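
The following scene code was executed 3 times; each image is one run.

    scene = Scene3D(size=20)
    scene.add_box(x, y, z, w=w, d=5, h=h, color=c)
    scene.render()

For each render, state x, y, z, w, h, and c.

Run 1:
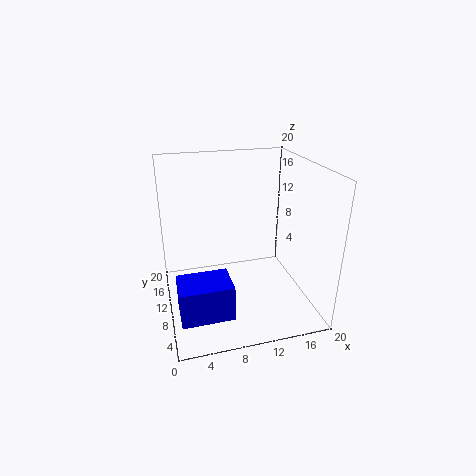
x = 1
y = 4
z = 1
w = 7
h = 5
c = 'blue'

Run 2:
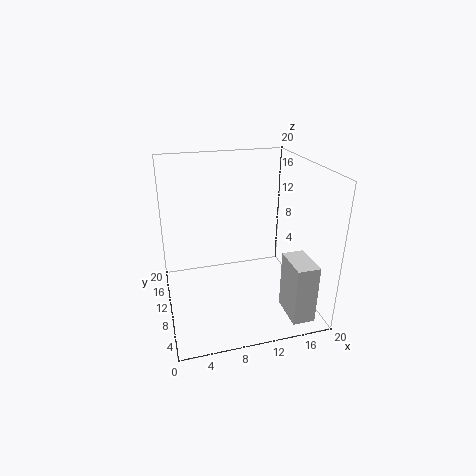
x = 15
y = 1
z = 1
w = 3
h = 8
c = 'lightgray'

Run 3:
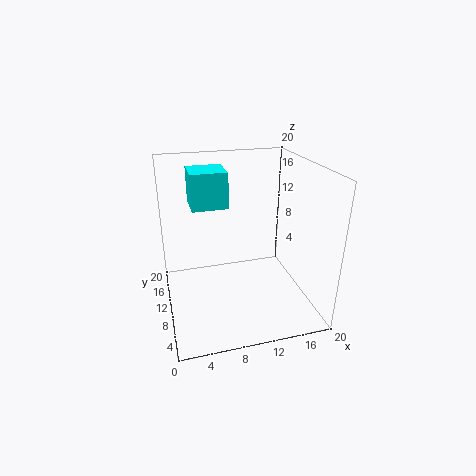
x = 4
y = 11
z = 14
w = 5
h = 5
c = 'cyan'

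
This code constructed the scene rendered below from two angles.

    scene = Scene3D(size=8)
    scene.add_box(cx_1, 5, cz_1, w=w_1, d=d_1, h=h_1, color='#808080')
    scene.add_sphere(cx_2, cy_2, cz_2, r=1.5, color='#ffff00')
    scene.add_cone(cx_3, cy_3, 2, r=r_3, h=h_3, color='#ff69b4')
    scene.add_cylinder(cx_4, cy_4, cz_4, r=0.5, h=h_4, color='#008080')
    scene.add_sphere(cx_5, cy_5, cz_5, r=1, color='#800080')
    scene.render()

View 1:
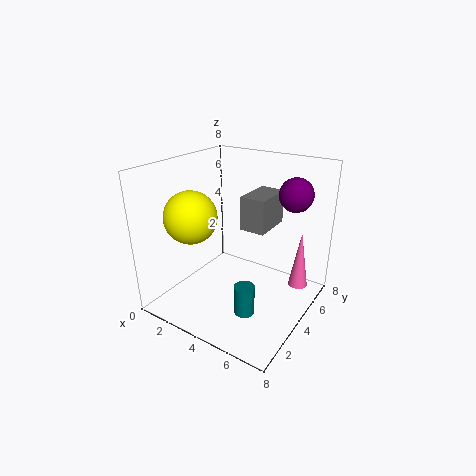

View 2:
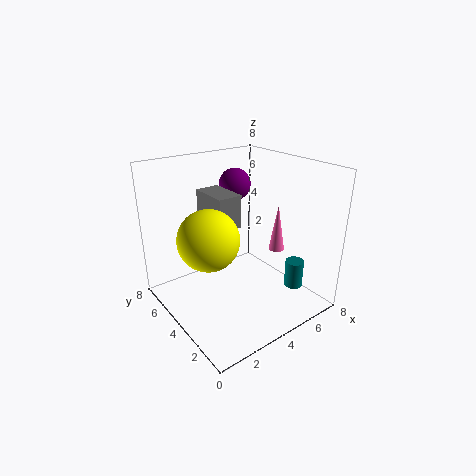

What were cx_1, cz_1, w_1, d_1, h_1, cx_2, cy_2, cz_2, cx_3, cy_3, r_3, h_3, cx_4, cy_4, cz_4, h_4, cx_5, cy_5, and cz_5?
cx_1 = 3.5
cz_1 = 4
w_1 = 1.5
d_1 = 2.5
h_1 = 2
cx_2 = 1.5
cy_2 = 3
cz_2 = 5
cx_3 = 7.5
cy_3 = 4.5
r_3 = 0.5
h_3 = 3
cx_4 = 6
cy_4 = 1.5
cz_4 = 1.5
h_4 = 1.5
cx_5 = 6
cy_5 = 7
cz_5 = 6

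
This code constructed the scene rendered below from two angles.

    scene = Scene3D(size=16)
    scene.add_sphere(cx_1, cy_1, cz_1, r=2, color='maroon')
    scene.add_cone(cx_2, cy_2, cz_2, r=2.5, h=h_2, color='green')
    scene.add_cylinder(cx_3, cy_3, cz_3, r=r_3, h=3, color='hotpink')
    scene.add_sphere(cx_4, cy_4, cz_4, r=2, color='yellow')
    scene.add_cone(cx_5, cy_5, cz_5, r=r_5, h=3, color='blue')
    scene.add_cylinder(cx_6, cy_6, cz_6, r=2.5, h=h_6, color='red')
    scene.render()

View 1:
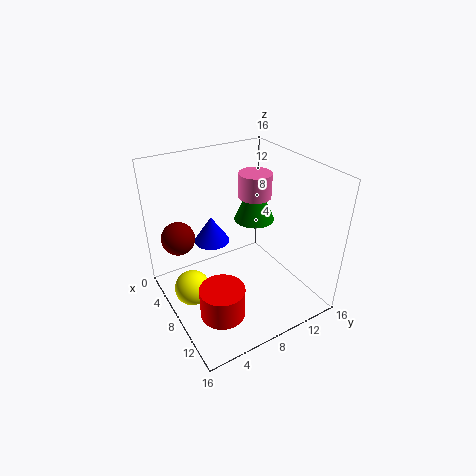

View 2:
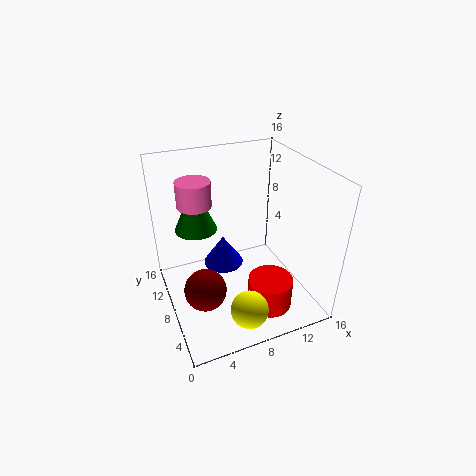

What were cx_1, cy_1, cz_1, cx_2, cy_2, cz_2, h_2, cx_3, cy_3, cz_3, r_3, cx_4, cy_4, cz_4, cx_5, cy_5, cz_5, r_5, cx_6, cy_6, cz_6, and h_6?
cx_1 = 2.5
cy_1 = 3
cz_1 = 6.5
cx_2 = 4.5
cy_2 = 12.5
cz_2 = 7.5
h_2 = 5.5
cx_3 = 4.5
cy_3 = 12.5
cz_3 = 10.5
r_3 = 2
cx_4 = 7
cy_4 = 2.5
cz_4 = 2.5
cx_5 = 5.5
cy_5 = 6
cz_5 = 7
r_5 = 2
cx_6 = 10.5
cy_6 = 4.5
cz_6 = 0.5
h_6 = 3.5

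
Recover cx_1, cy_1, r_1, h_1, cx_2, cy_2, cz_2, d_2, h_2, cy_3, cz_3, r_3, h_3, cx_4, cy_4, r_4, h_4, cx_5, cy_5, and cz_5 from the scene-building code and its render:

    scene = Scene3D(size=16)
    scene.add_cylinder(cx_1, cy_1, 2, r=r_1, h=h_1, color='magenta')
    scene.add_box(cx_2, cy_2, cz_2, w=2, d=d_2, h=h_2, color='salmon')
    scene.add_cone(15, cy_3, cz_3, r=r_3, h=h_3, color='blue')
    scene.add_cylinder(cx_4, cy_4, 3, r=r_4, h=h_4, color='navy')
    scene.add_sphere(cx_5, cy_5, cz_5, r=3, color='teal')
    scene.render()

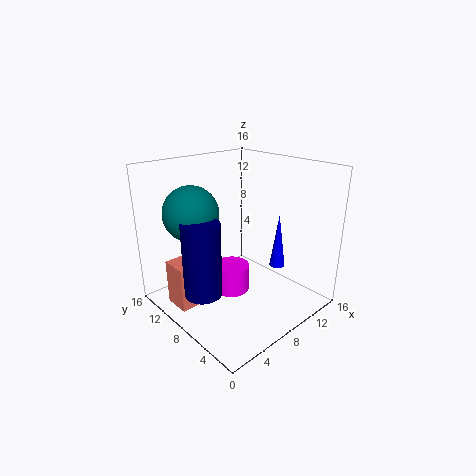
cx_1 = 7; cy_1 = 8; r_1 = 2; h_1 = 3; cx_2 = 1; cy_2 = 9; cz_2 = 1; d_2 = 3; h_2 = 5; cy_3 = 8; cz_3 = 2; r_3 = 1; h_3 = 7; cx_4 = 3; cy_4 = 8; r_4 = 2; h_4 = 8; cx_5 = 4; cy_5 = 11; cz_5 = 11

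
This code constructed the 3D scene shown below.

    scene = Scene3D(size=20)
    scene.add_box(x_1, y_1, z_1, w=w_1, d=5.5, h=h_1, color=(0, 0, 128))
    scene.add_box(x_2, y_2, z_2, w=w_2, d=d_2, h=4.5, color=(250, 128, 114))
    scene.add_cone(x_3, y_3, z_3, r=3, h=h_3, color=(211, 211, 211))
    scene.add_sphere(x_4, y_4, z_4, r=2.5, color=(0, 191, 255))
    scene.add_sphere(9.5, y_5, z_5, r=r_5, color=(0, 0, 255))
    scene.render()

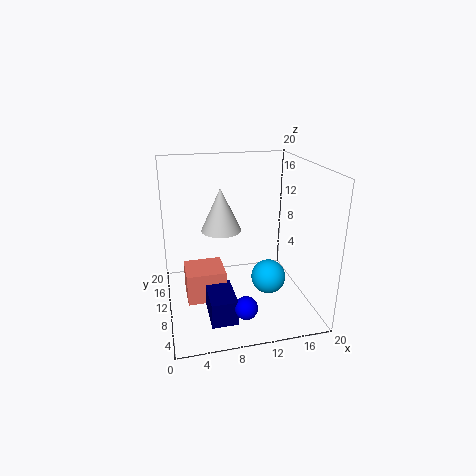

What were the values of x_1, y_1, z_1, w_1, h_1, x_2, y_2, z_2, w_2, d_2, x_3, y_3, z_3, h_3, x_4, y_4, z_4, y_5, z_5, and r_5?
x_1 = 5, y_1 = 3.5, z_1 = 0.5, w_1 = 3.5, h_1 = 3.5, x_2 = 2.5, y_2 = 8.5, z_2 = 1, w_2 = 5.5, d_2 = 5, x_3 = 8.5, y_3 = 14.5, z_3 = 9.5, h_3 = 6.5, x_4 = 14.5, y_4 = 9.5, z_4 = 3.5, y_5 = 3.5, z_5 = 3, r_5 = 1.5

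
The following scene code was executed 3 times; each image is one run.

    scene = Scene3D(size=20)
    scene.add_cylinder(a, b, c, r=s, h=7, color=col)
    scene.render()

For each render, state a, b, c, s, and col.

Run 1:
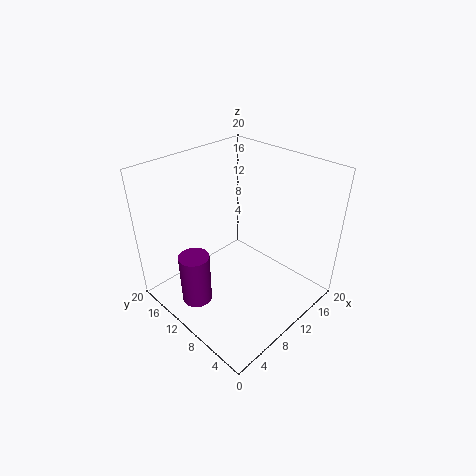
a = 3, b = 11, c = 3, s = 2, col = 'purple'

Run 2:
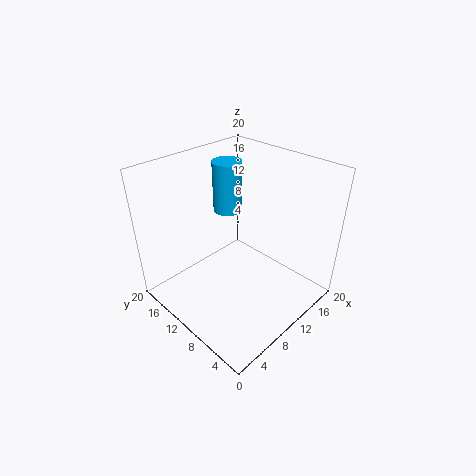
a = 11, b = 13, c = 13, s = 2, col = 'deepskyblue'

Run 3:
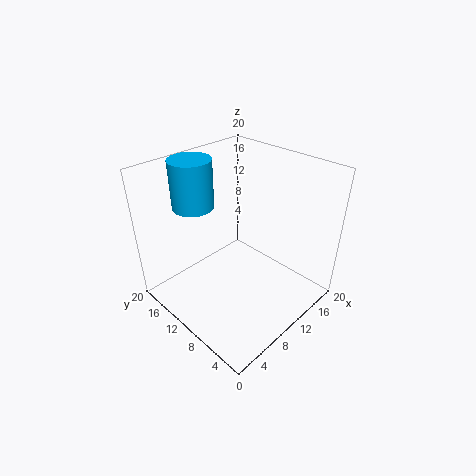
a = 8, b = 17, c = 13, s = 3, col = 'deepskyblue'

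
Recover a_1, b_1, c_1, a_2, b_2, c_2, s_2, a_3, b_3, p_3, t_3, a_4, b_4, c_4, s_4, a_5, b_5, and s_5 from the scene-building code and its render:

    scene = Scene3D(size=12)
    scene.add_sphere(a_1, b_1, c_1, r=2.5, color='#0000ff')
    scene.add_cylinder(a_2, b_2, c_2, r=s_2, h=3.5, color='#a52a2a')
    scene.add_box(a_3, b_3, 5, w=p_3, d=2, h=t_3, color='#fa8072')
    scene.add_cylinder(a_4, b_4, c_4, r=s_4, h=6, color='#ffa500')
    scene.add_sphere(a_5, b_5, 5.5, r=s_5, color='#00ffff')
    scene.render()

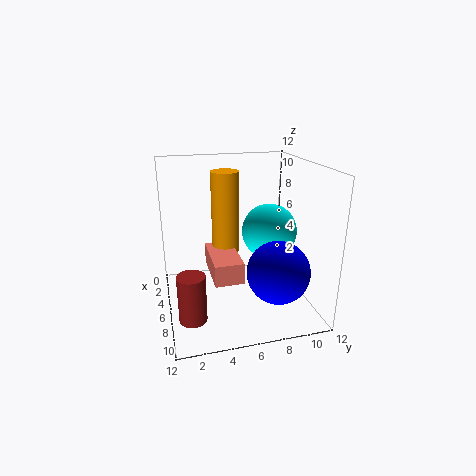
a_1 = 9; b_1 = 8.5; c_1 = 4; a_2 = 10.5; b_2 = 1.5; c_2 = 2; s_2 = 1; a_3 = 7.5; b_3 = 3; p_3 = 4; t_3 = 1.5; a_4 = 8; b_4 = 4.5; c_4 = 6; s_4 = 1; a_5 = 4; b_5 = 9.5; s_5 = 2.5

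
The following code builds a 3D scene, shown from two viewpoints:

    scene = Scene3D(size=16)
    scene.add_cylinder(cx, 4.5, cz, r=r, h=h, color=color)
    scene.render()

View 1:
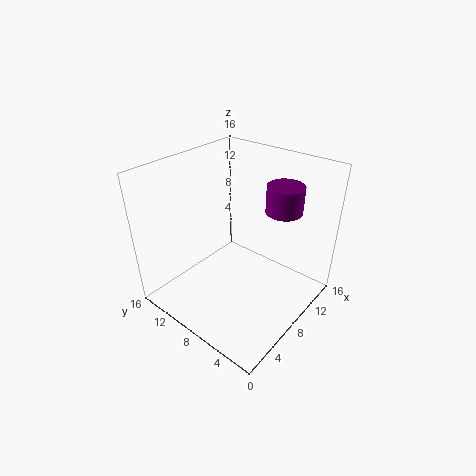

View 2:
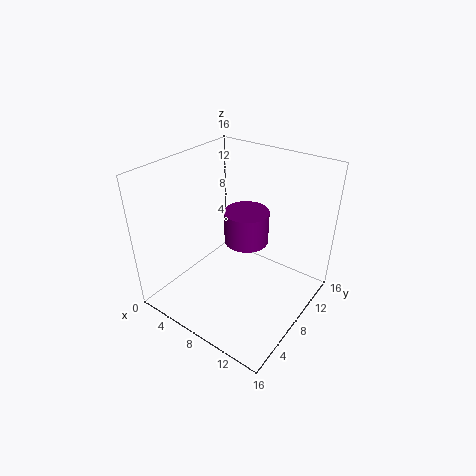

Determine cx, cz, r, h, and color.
cx = 11.5; cz = 11; r = 2; h = 3; color = 'purple'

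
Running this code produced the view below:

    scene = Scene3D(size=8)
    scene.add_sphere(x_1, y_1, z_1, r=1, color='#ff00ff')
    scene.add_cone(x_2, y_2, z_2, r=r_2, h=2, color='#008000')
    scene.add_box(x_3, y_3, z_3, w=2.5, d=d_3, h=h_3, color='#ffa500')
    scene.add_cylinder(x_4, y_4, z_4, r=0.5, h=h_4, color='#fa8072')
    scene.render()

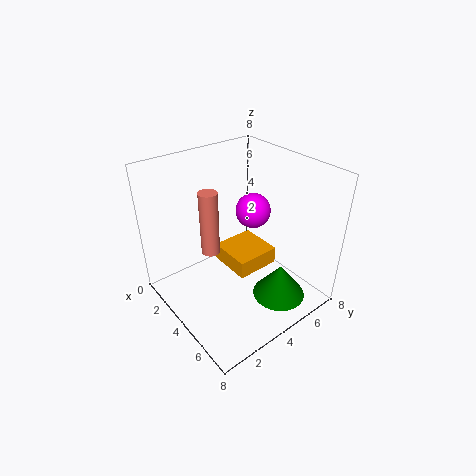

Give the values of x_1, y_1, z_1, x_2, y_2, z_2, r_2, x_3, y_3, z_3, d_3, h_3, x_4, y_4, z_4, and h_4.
x_1 = 3.5
y_1 = 5.5
z_1 = 5
x_2 = 6
y_2 = 5.5
z_2 = 0.5
r_2 = 1.5
x_3 = 2.5
y_3 = 3.5
z_3 = 2
d_3 = 2.5
h_3 = 1
x_4 = 3.5
y_4 = 2.5
z_4 = 3.5
h_4 = 3.5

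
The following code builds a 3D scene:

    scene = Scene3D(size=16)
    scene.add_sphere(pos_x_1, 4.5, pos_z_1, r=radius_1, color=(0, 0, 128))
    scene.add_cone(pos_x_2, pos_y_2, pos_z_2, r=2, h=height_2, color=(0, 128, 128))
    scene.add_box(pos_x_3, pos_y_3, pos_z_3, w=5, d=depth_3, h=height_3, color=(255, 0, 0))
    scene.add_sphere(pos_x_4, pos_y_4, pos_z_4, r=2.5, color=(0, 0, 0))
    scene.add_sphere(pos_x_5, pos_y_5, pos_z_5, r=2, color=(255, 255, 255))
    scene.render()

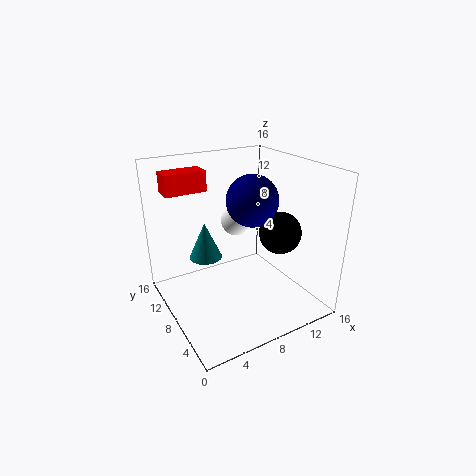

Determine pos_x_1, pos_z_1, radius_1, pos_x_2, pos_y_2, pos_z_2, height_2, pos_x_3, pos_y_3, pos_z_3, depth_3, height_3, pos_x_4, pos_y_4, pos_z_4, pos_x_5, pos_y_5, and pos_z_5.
pos_x_1 = 7.5; pos_z_1 = 13.5; radius_1 = 2.5; pos_x_2 = 6; pos_y_2 = 12.5; pos_z_2 = 4; height_2 = 4.5; pos_x_3 = 2; pos_y_3 = 13.5; pos_z_3 = 12; depth_3 = 2.5; height_3 = 2.5; pos_x_4 = 13.5; pos_y_4 = 7.5; pos_z_4 = 7.5; pos_x_5 = 11; pos_y_5 = 13.5; pos_z_5 = 7.5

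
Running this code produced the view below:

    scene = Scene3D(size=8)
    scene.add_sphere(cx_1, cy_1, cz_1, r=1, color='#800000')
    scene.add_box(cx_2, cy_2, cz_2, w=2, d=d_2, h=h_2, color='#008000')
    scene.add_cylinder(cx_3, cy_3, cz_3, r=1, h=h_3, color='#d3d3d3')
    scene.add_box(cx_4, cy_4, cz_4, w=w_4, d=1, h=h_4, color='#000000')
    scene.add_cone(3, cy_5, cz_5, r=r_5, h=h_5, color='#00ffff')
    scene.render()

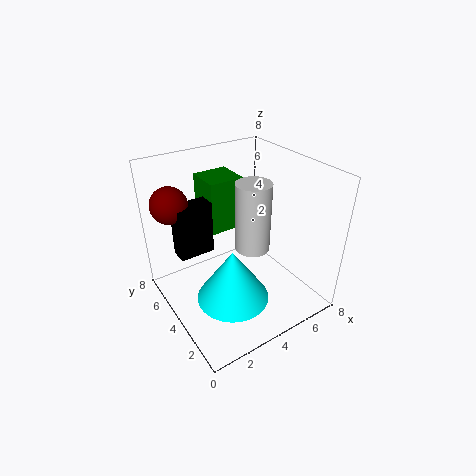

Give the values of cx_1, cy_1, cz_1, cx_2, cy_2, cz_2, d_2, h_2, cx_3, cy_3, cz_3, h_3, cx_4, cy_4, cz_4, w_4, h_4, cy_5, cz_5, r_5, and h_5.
cx_1 = 1, cy_1 = 6, cz_1 = 6, cx_2 = 3, cy_2 = 5, cz_2 = 4, d_2 = 2, h_2 = 3, cx_3 = 5, cy_3 = 4, cz_3 = 3, h_3 = 4, cx_4 = 1, cy_4 = 5, cz_4 = 3, w_4 = 2, h_4 = 3, cy_5 = 3, cz_5 = 1, r_5 = 2, h_5 = 3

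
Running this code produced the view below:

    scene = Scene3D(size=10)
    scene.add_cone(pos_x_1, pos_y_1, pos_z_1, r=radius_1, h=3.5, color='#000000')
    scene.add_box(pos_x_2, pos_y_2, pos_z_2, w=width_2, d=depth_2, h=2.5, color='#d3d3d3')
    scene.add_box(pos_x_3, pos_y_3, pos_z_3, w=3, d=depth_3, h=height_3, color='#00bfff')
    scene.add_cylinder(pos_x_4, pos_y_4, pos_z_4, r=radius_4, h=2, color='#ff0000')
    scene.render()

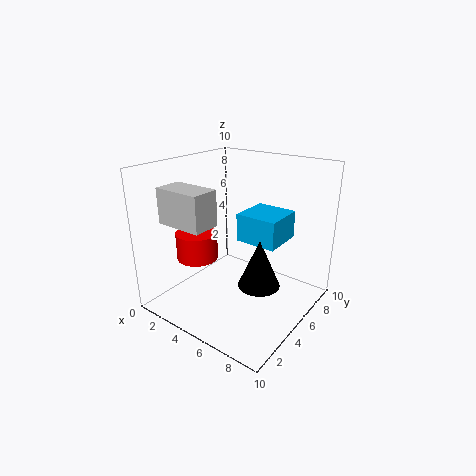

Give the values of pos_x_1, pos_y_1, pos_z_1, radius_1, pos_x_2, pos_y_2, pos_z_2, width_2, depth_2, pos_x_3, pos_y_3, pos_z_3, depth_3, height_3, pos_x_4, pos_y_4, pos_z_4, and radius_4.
pos_x_1 = 6.5, pos_y_1 = 5.5, pos_z_1 = 1.5, radius_1 = 1.5, pos_x_2 = 0.5, pos_y_2 = 2, pos_z_2 = 6, width_2 = 3.5, depth_2 = 2, pos_x_3 = 4.5, pos_y_3 = 5.5, pos_z_3 = 4.5, depth_3 = 3, height_3 = 2, pos_x_4 = 2, pos_y_4 = 4, pos_z_4 = 3, radius_4 = 1.5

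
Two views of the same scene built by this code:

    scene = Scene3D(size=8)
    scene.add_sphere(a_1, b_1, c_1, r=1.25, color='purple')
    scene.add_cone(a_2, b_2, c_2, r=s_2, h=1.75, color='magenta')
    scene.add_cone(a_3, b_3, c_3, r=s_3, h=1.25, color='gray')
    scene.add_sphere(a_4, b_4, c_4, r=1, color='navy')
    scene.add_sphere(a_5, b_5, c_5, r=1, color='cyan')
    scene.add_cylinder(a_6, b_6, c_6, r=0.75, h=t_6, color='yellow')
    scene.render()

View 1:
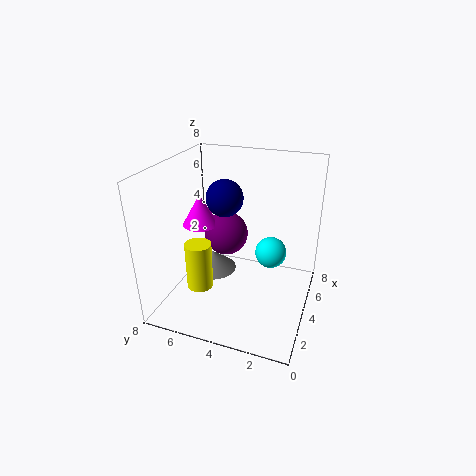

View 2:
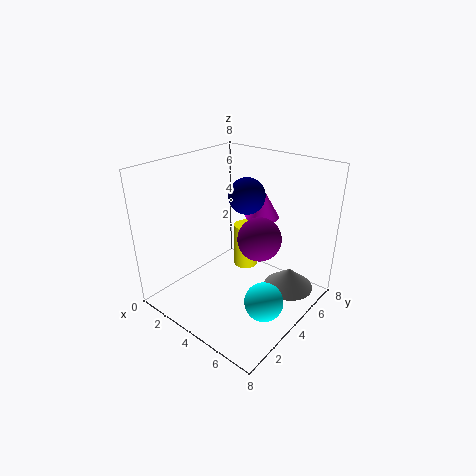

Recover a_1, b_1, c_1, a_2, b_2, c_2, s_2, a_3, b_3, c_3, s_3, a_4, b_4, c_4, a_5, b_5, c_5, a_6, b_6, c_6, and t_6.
a_1 = 4.75, b_1 = 5, c_1 = 3.75, a_2 = 4, b_2 = 6.25, c_2 = 4.5, s_2 = 1, a_3 = 6, b_3 = 6.5, c_3 = 0.25, s_3 = 1.5, a_4 = 4, b_4 = 4.75, c_4 = 6.25, a_5 = 6.75, b_5 = 2.75, c_5 = 1.75, a_6 = 3, b_6 = 6, c_6 = 1, t_6 = 2.75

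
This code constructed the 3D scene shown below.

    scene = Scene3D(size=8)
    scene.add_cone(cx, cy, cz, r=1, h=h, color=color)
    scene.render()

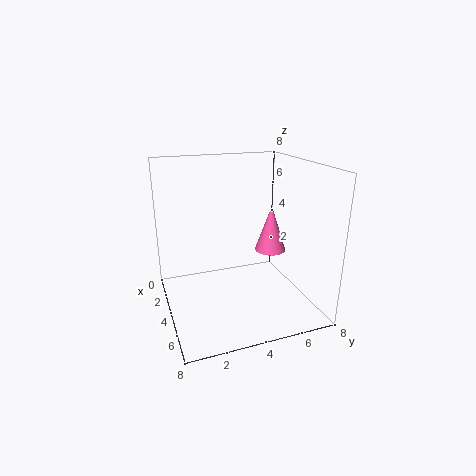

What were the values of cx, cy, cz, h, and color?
cx = 2; cy = 7; cz = 2; h = 3; color = 'hotpink'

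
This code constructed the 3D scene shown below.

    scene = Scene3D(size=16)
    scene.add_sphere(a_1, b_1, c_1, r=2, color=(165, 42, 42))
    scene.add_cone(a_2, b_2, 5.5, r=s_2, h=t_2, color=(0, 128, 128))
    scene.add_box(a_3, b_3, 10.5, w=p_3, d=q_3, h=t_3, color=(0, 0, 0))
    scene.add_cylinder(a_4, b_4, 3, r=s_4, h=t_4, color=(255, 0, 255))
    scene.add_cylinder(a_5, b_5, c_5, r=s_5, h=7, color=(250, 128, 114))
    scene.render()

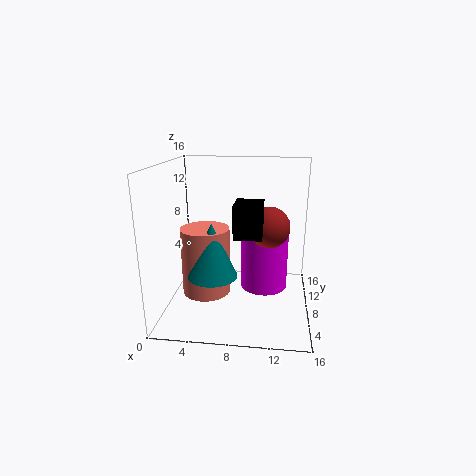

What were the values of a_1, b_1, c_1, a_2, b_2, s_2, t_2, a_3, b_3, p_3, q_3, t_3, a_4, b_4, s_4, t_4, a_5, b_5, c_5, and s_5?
a_1 = 11.5
b_1 = 4.5
c_1 = 10.5
a_2 = 6
b_2 = 3.5
s_2 = 2.5
t_2 = 5.5
a_3 = 8.5
b_3 = 0.5
p_3 = 2.5
q_3 = 3
t_3 = 3
a_4 = 11
b_4 = 7
s_4 = 2.5
t_4 = 7.5
a_5 = 5
b_5 = 5
c_5 = 3
s_5 = 2.5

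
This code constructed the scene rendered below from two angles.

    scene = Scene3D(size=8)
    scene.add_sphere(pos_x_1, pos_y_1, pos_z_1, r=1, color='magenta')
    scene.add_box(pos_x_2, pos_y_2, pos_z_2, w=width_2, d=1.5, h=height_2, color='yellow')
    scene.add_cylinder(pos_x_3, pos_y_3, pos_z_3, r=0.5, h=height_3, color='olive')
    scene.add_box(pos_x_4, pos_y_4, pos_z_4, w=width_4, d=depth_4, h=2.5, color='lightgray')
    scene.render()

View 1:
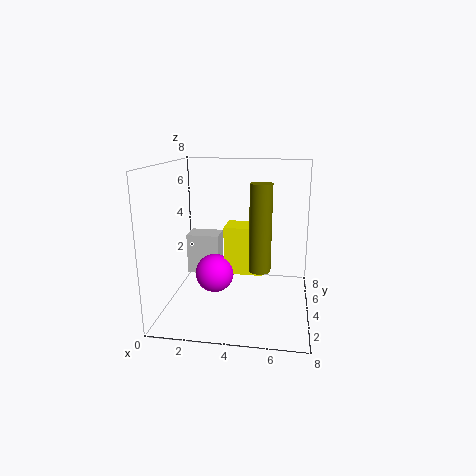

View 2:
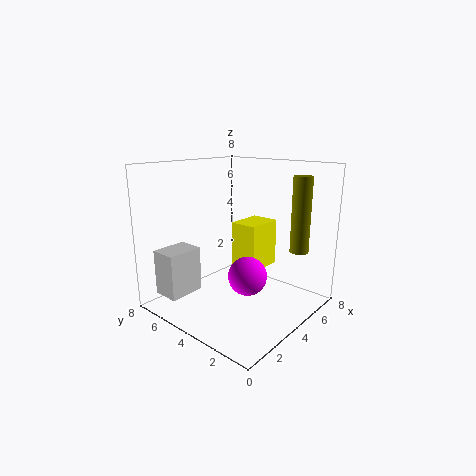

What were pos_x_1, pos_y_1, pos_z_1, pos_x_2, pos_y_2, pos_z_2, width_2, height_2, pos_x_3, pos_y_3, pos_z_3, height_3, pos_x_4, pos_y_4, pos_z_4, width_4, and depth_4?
pos_x_1 = 3
pos_y_1 = 2.5
pos_z_1 = 2.5
pos_x_2 = 3.5
pos_y_2 = 2.5
pos_z_2 = 2.5
width_2 = 2
height_2 = 2.5
pos_x_3 = 5.5
pos_y_3 = 1
pos_z_3 = 3.5
height_3 = 4
pos_x_4 = 0.5
pos_y_4 = 5.5
pos_z_4 = 1
width_4 = 2
depth_4 = 1.5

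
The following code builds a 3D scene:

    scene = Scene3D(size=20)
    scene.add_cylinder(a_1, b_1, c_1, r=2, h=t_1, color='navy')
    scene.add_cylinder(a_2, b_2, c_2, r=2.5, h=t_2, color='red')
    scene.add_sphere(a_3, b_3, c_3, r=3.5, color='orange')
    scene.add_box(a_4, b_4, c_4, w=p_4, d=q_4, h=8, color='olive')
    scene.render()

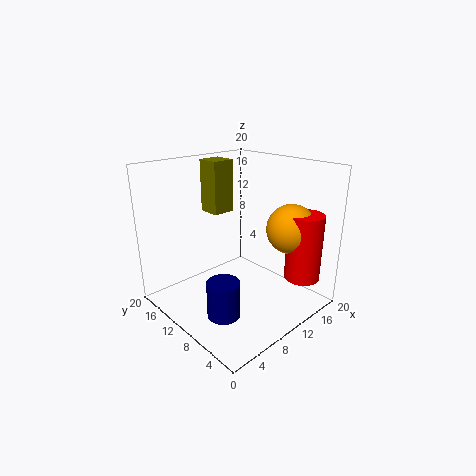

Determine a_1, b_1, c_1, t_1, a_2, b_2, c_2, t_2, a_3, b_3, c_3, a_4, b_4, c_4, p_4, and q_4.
a_1 = 3
b_1 = 5
c_1 = 3.5
t_1 = 4.5
a_2 = 16.5
b_2 = 3.5
c_2 = 4
t_2 = 9.5
a_3 = 16
b_3 = 5.5
c_3 = 11
a_4 = 11
b_4 = 16
c_4 = 11.5
p_4 = 3.5
q_4 = 3.5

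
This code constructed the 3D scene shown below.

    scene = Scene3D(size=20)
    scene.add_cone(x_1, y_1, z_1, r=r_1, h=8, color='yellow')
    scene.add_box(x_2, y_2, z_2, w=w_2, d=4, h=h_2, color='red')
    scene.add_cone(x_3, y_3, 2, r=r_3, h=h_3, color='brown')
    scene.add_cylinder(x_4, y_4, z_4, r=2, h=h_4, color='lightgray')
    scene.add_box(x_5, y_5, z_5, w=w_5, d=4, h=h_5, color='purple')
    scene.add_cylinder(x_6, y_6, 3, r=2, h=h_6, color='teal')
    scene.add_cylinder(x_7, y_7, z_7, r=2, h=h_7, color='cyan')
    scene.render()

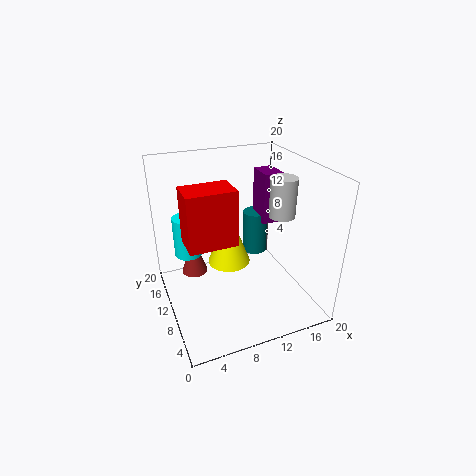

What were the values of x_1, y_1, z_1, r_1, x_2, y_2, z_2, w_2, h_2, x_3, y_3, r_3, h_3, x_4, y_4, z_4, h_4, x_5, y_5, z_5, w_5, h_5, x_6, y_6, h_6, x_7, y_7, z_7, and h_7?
x_1 = 9, y_1 = 11, z_1 = 6, r_1 = 3, x_2 = 2, y_2 = 5, z_2 = 12, w_2 = 6, h_2 = 7, x_3 = 5, y_3 = 16, r_3 = 2, h_3 = 6, x_4 = 18, y_4 = 12, z_4 = 11, h_4 = 6, x_5 = 16, y_5 = 14, z_5 = 9, w_5 = 3, h_5 = 8, x_6 = 16, y_6 = 17, h_6 = 7, x_7 = 4, y_7 = 15, z_7 = 6, h_7 = 6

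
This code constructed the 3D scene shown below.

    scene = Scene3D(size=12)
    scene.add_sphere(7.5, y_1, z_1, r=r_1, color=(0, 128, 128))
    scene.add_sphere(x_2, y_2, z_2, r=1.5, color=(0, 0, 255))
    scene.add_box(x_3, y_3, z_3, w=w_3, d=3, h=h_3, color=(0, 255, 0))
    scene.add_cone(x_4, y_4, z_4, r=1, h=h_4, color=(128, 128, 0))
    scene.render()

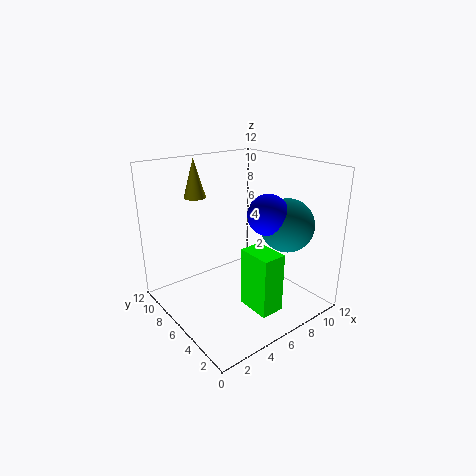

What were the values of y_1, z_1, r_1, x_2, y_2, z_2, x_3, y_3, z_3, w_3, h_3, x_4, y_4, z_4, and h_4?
y_1 = 2; z_1 = 8; r_1 = 2; x_2 = 6; y_2 = 2.5; z_2 = 9; x_3 = 5.5; y_3 = 2; z_3 = 0.5; w_3 = 2; h_3 = 5; x_4 = 5; y_4 = 11; z_4 = 8.5; h_4 = 3.5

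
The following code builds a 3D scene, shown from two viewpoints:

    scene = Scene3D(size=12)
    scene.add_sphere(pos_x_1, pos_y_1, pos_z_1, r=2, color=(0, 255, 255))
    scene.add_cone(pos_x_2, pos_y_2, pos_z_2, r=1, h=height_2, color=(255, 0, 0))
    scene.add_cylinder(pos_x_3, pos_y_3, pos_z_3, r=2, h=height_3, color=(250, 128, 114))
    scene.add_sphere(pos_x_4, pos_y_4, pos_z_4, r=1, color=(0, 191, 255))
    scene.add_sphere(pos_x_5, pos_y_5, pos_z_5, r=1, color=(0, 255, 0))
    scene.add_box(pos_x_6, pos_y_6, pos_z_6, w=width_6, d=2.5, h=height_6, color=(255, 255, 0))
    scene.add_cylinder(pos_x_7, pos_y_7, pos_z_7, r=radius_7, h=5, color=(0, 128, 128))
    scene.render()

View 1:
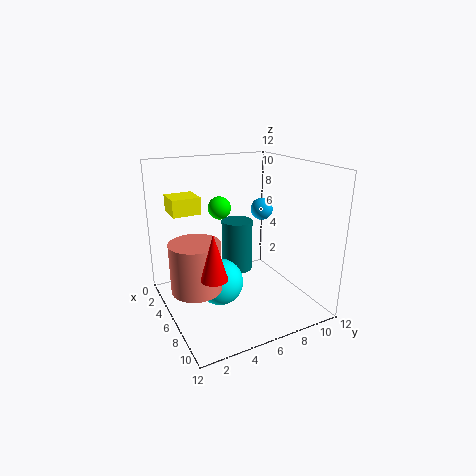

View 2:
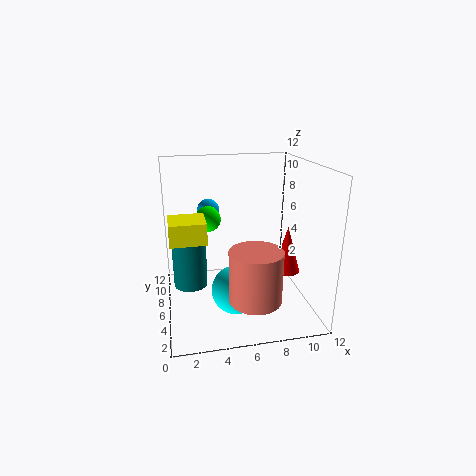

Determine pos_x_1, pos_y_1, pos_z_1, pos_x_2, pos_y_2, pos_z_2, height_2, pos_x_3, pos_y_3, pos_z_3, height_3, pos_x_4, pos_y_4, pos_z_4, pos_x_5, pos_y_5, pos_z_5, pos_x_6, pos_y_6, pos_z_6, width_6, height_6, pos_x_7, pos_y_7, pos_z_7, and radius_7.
pos_x_1 = 5.5; pos_y_1 = 4.5; pos_z_1 = 2; pos_x_2 = 9; pos_y_2 = 2.5; pos_z_2 = 4.5; height_2 = 3.5; pos_x_3 = 6.5; pos_y_3 = 2; pos_z_3 = 2.5; height_3 = 4; pos_x_4 = 4; pos_y_4 = 9.5; pos_z_4 = 7.5; pos_x_5 = 3.5; pos_y_5 = 5.5; pos_z_5 = 8; pos_x_6 = 0.5; pos_y_6 = 1.5; pos_z_6 = 7.5; width_6 = 2.5; height_6 = 1.5; pos_x_7 = 2; pos_y_7 = 8; pos_z_7 = 1; radius_7 = 1.5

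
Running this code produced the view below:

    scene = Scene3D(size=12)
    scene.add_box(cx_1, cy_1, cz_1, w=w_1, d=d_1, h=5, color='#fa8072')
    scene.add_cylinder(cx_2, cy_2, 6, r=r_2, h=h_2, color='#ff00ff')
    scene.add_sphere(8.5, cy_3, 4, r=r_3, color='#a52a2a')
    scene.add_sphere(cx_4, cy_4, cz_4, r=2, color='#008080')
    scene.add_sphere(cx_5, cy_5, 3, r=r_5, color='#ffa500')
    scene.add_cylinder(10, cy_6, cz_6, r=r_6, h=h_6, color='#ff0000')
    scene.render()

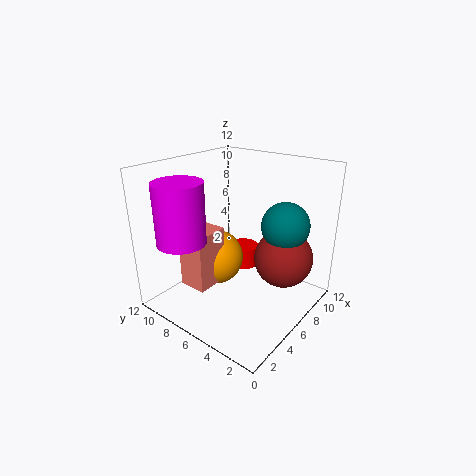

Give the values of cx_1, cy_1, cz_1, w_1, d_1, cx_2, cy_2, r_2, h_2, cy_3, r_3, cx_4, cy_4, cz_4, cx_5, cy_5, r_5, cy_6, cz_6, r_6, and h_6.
cx_1 = 3
cy_1 = 7.5
cz_1 = 1.5
w_1 = 3
d_1 = 2.5
cx_2 = 2.5
cy_2 = 9
r_2 = 2
h_2 = 5
cy_3 = 3
r_3 = 2.5
cx_4 = 8.5
cy_4 = 3
cz_4 = 7
cx_5 = 6.5
cy_5 = 9
r_5 = 2.5
cy_6 = 8.5
cz_6 = 1
r_6 = 1.5
h_6 = 2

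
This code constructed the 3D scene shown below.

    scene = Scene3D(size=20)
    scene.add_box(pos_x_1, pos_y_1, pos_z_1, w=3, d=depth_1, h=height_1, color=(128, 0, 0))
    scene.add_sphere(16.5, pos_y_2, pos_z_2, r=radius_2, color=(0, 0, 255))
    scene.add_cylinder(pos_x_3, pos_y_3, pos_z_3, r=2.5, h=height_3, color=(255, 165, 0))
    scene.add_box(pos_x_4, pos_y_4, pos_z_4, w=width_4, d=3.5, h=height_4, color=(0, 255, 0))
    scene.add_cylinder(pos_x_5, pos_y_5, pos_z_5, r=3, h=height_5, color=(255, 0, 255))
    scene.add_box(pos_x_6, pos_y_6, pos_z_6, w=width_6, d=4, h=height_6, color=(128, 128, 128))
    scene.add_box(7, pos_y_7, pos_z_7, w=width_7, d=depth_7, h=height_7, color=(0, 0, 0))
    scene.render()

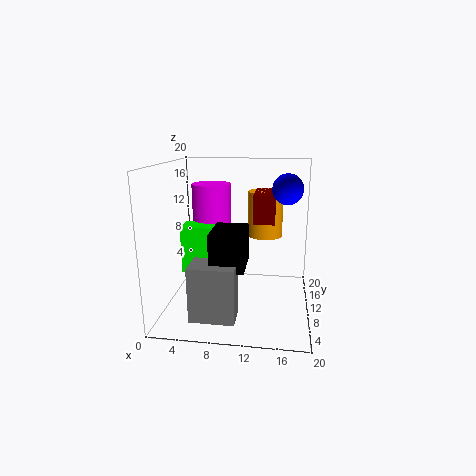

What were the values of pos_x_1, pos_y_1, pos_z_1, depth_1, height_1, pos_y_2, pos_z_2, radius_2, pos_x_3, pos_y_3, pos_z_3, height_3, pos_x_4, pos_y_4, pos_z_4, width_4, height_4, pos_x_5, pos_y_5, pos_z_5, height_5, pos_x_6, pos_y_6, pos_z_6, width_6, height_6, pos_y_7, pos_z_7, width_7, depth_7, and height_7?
pos_x_1 = 12
pos_y_1 = 10
pos_z_1 = 12
depth_1 = 6
height_1 = 4
pos_y_2 = 9.5
pos_z_2 = 17
radius_2 = 2
pos_x_3 = 13.5
pos_y_3 = 13.5
pos_z_3 = 9.5
height_3 = 6.5
pos_x_4 = 1.5
pos_y_4 = 10.5
pos_z_4 = 4
width_4 = 6
height_4 = 7
pos_x_5 = 5
pos_y_5 = 16
pos_z_5 = 8
height_5 = 8.5
pos_x_6 = 4.5
pos_y_6 = 3
pos_z_6 = 0.5
width_6 = 6
height_6 = 7.5
pos_y_7 = 4.5
pos_z_7 = 7
width_7 = 4.5
depth_7 = 6
height_7 = 5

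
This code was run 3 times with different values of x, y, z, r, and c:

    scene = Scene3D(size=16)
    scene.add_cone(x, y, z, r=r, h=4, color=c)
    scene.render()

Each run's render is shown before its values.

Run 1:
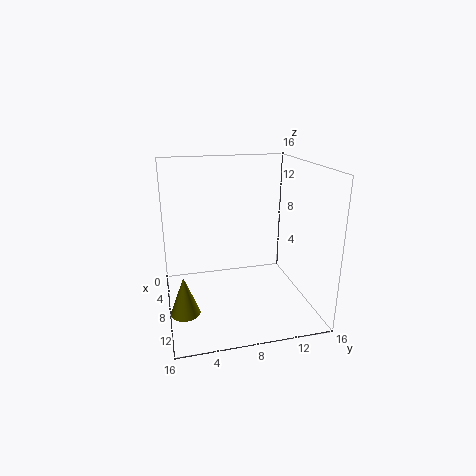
x = 12
y = 1.5
z = 2
r = 1.5
c = 'olive'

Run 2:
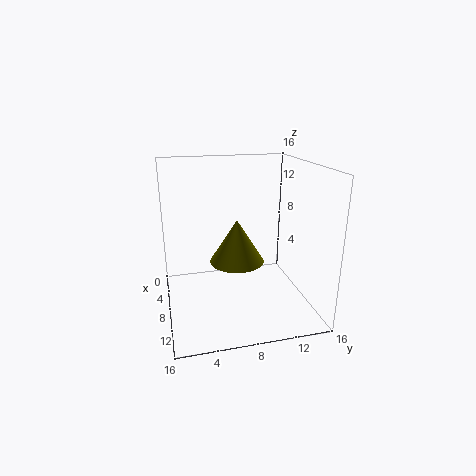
x = 13.5
y = 6.5
z = 8
r = 2.5
c = 'olive'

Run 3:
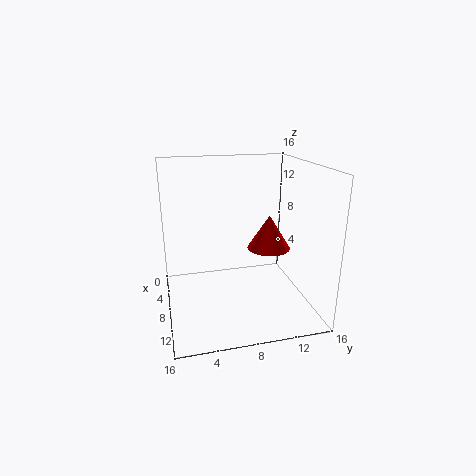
x = 7
y = 12
z = 6
r = 2.5
c = 'red'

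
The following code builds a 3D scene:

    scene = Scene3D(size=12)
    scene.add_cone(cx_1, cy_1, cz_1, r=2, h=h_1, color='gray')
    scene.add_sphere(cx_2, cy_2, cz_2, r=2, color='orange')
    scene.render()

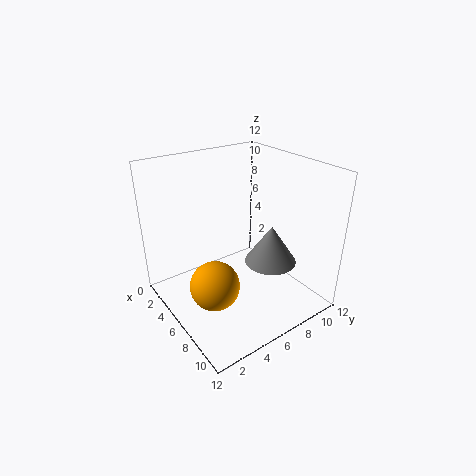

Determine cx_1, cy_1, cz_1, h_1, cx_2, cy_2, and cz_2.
cx_1 = 9
cy_1 = 7
cz_1 = 5
h_1 = 3
cx_2 = 7
cy_2 = 3
cz_2 = 3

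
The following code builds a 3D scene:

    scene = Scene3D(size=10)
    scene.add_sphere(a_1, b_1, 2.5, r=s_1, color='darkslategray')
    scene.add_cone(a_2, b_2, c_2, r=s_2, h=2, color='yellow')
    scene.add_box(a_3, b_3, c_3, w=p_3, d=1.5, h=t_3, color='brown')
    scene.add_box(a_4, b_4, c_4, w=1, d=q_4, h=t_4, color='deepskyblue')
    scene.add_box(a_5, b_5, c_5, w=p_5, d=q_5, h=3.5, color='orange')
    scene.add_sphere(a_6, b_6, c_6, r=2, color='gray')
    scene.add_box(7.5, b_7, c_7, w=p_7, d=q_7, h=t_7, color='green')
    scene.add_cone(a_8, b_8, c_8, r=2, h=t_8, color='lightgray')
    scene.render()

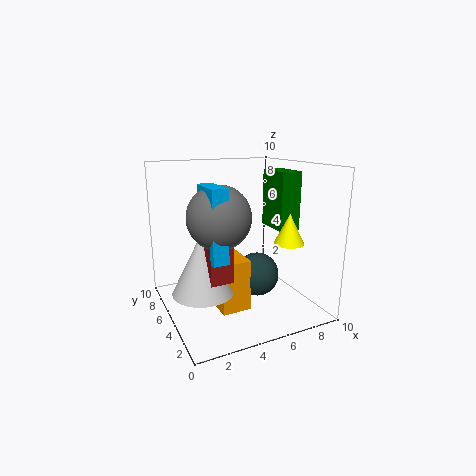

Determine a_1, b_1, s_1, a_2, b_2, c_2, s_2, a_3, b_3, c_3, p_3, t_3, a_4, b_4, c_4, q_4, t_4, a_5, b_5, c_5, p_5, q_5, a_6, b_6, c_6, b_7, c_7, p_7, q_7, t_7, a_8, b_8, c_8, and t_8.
a_1 = 6; b_1 = 4; s_1 = 1.5; a_2 = 7.5; b_2 = 2.5; c_2 = 5; s_2 = 1; a_3 = 2; b_3 = 2.5; c_3 = 3; p_3 = 1.5; t_3 = 2.5; a_4 = 2; b_4 = 2; c_4 = 4.5; q_4 = 2.5; t_4 = 4.5; a_5 = 3; b_5 = 3; c_5 = 0.5; p_5 = 2; q_5 = 3; a_6 = 3; b_6 = 3.5; c_6 = 7; b_7 = 3.5; c_7 = 5.5; p_7 = 1.5; q_7 = 2.5; t_7 = 4; a_8 = 2; b_8 = 4; c_8 = 2; t_8 = 4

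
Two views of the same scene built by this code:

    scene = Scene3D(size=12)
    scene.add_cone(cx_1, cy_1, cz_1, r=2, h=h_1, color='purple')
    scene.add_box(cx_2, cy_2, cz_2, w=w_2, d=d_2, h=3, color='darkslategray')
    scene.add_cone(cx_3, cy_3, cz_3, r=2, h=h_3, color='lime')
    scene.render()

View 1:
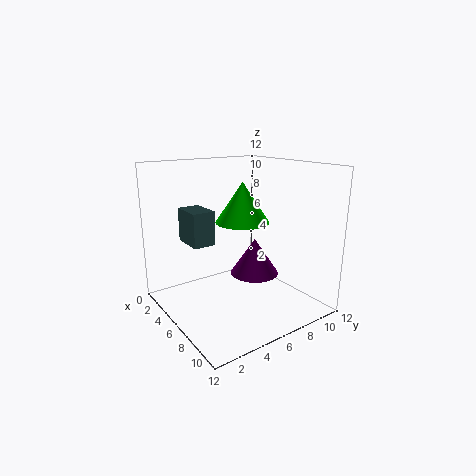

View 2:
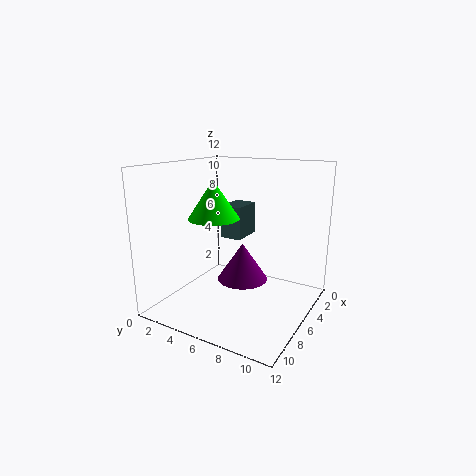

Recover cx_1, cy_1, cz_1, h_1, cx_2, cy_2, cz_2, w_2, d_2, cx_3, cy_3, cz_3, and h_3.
cx_1 = 7
cy_1 = 7
cz_1 = 3
h_1 = 3
cx_2 = 1
cy_2 = 3
cz_2 = 5
w_2 = 3
d_2 = 2
cx_3 = 8
cy_3 = 5
cz_3 = 8
h_3 = 3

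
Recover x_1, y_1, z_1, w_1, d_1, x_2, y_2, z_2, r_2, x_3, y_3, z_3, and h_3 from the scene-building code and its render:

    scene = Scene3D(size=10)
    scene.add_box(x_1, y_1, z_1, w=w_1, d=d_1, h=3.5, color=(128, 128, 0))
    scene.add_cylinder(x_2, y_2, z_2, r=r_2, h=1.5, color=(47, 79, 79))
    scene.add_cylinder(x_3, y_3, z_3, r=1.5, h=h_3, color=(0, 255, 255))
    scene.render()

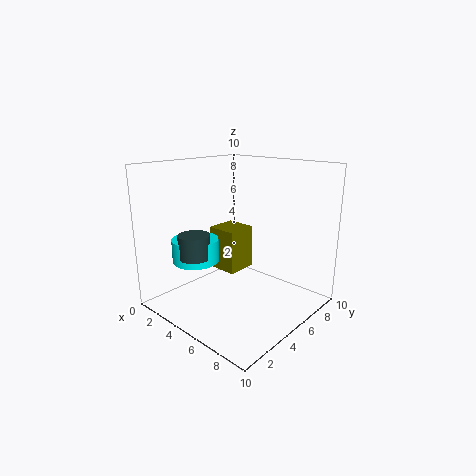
x_1 = 0.5, y_1 = 6.5, z_1 = 1, w_1 = 2.5, d_1 = 2.5, x_2 = 4.5, y_2 = 1.5, z_2 = 4.5, r_2 = 1, x_3 = 4, y_3 = 2, z_3 = 4, h_3 = 1.5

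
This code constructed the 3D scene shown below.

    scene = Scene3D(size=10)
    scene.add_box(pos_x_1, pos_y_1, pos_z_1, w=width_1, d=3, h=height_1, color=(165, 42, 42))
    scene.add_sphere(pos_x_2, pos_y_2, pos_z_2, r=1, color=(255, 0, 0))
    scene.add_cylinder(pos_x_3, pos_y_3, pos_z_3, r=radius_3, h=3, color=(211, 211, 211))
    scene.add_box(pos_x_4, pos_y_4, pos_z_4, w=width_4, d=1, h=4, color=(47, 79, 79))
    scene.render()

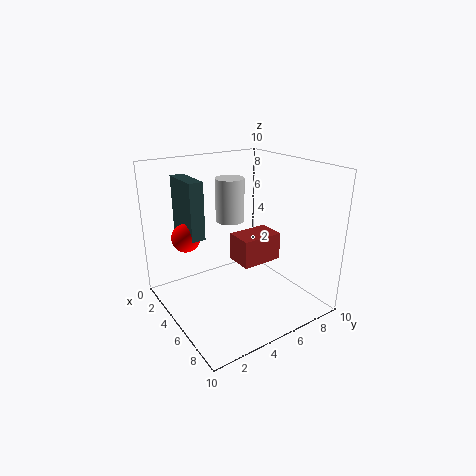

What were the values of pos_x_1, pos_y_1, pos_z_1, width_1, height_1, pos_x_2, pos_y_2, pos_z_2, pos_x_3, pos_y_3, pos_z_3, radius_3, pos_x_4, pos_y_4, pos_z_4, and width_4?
pos_x_1 = 4, pos_y_1 = 5, pos_z_1 = 3, width_1 = 2, height_1 = 2, pos_x_2 = 3, pos_y_2 = 2, pos_z_2 = 5, pos_x_3 = 4, pos_y_3 = 5, pos_z_3 = 6, radius_3 = 1, pos_x_4 = 1, pos_y_4 = 2, pos_z_4 = 5, width_4 = 3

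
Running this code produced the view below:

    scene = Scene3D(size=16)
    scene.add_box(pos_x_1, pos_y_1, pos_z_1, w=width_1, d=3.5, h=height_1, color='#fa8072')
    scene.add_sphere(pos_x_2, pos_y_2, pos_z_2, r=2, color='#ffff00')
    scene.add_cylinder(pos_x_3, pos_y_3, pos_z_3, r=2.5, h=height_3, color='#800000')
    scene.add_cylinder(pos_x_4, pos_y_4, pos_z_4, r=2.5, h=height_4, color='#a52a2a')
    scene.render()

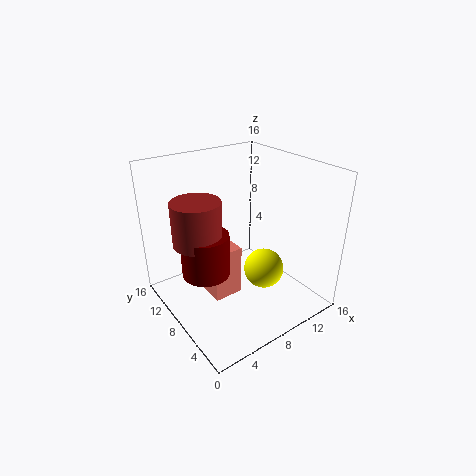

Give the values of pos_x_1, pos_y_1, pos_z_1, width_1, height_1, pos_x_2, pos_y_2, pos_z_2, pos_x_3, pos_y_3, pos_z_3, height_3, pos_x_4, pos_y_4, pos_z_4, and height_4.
pos_x_1 = 5
pos_y_1 = 8
pos_z_1 = 0.5
width_1 = 3.5
height_1 = 6
pos_x_2 = 8
pos_y_2 = 3.5
pos_z_2 = 6.5
pos_x_3 = 3.5
pos_y_3 = 7.5
pos_z_3 = 5.5
height_3 = 4.5
pos_x_4 = 3
pos_y_4 = 8
pos_z_4 = 9
height_4 = 4.5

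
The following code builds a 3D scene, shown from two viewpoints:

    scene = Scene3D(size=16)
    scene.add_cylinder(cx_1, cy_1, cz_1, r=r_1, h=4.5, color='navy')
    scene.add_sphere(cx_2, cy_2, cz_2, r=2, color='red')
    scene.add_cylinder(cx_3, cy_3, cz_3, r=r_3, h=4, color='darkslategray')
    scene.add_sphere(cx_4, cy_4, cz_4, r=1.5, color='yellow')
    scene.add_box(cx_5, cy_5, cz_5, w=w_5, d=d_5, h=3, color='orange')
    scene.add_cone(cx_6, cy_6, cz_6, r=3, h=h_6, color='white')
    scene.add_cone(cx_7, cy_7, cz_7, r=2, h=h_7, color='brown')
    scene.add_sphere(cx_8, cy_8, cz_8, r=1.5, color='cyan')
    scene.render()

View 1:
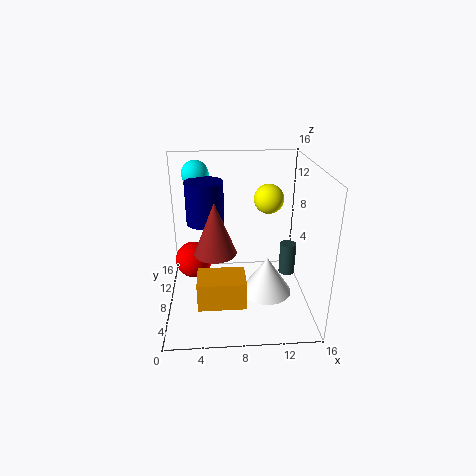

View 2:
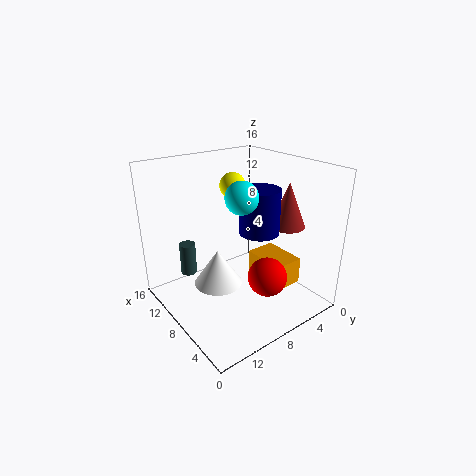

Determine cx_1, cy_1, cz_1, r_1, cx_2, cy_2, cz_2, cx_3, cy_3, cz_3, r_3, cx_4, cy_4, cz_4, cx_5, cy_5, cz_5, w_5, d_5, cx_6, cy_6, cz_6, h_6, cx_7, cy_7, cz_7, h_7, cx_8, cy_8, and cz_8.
cx_1 = 4.5; cy_1 = 8; cz_1 = 10; r_1 = 2; cx_2 = 3; cy_2 = 8; cz_2 = 5.5; cx_3 = 14.5; cy_3 = 11; cz_3 = 1.5; r_3 = 1; cx_4 = 11; cy_4 = 6.5; cz_4 = 13; cx_5 = 3.5; cy_5 = 2.5; cz_5 = 2.5; w_5 = 5; d_5 = 3.5; cx_6 = 11.5; cy_6 = 8.5; cz_6 = 0.5; h_6 = 4.5; cx_7 = 5.5; cy_7 = 3; cz_7 = 9; h_7 = 5; cx_8 = 3.5; cy_8 = 11; cz_8 = 14.5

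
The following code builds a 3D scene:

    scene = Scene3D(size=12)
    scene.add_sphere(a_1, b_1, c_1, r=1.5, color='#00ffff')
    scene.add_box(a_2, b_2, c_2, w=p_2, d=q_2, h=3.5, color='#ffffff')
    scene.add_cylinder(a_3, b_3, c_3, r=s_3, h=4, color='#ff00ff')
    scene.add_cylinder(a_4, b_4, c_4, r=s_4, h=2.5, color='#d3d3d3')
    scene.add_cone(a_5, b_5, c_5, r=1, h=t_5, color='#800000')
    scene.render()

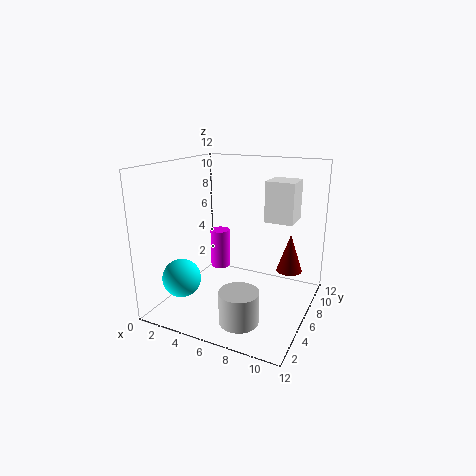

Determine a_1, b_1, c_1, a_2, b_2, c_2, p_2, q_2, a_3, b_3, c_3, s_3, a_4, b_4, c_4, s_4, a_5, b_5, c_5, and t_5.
a_1 = 3; b_1 = 2; c_1 = 3.5; a_2 = 7.5; b_2 = 8; c_2 = 7; p_2 = 2.5; q_2 = 2.5; a_3 = 1.5; b_3 = 11; c_3 = 0.5; s_3 = 1; a_4 = 8; b_4 = 2; c_4 = 1; s_4 = 1.5; a_5 = 10.5; b_5 = 6; c_5 = 4; t_5 = 3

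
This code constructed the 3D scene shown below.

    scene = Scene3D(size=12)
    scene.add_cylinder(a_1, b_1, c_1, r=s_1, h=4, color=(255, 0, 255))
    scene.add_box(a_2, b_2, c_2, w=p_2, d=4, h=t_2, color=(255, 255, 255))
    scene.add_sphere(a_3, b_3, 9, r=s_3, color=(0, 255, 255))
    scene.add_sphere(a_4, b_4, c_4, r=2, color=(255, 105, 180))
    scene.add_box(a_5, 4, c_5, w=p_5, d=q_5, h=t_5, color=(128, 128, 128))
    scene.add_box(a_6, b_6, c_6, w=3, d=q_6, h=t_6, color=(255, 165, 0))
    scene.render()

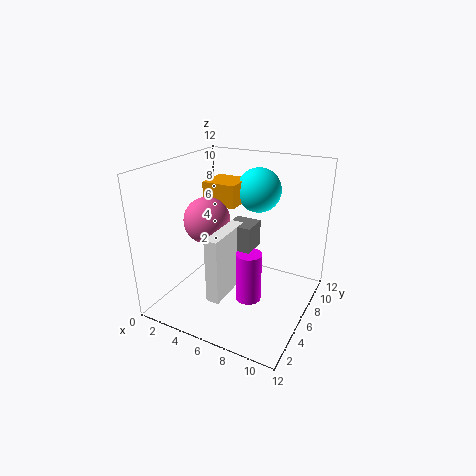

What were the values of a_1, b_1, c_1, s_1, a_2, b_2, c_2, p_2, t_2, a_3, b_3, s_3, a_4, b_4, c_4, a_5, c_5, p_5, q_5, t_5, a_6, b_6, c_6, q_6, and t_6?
a_1 = 8, b_1 = 4, c_1 = 2, s_1 = 1, a_2 = 6, b_2 = 1, c_2 = 3, p_2 = 1, t_2 = 5, a_3 = 6, b_3 = 10, s_3 = 2, a_4 = 3, b_4 = 6, c_4 = 7, a_5 = 6, c_5 = 6, p_5 = 2, q_5 = 2, t_5 = 2, a_6 = 2, b_6 = 7, c_6 = 8, q_6 = 3, t_6 = 2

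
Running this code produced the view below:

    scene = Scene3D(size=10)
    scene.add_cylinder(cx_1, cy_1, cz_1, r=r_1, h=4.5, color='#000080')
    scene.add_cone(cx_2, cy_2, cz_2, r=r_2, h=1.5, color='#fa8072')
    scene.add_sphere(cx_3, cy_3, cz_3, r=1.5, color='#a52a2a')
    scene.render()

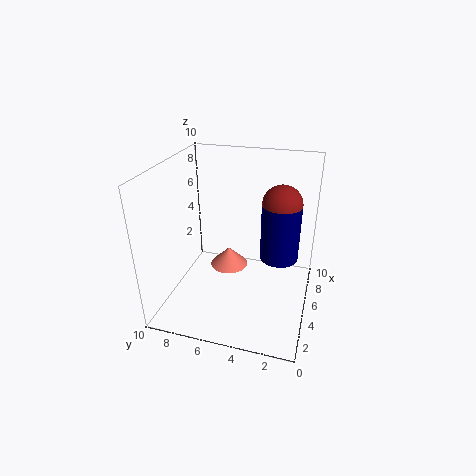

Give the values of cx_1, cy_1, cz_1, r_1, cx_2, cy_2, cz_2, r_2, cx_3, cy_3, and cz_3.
cx_1 = 8
cy_1 = 2.5
cz_1 = 2
r_1 = 1.5
cx_2 = 7.5
cy_2 = 6.5
cz_2 = 1
r_2 = 1.5
cx_3 = 8
cy_3 = 2.5
cz_3 = 6.5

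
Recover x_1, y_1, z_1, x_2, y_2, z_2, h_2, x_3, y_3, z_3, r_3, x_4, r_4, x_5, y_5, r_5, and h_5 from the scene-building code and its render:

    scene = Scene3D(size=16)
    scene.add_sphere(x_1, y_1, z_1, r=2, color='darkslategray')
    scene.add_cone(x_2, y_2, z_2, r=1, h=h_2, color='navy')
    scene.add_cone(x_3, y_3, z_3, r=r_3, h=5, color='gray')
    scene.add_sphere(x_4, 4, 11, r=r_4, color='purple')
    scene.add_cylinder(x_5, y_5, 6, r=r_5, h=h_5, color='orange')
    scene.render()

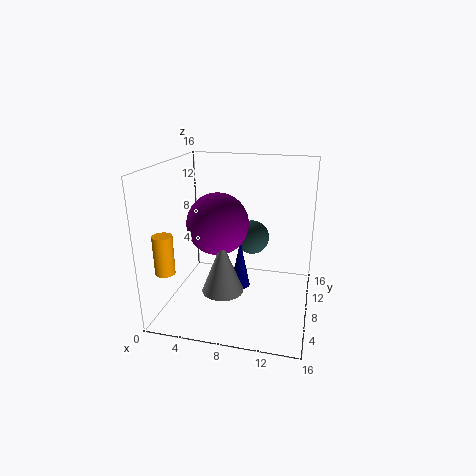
x_1 = 9, y_1 = 11, z_1 = 7, x_2 = 9, y_2 = 5, z_2 = 4, h_2 = 5, x_3 = 8, y_3 = 2, z_3 = 5, r_3 = 2, x_4 = 7, r_4 = 3, x_5 = 2, y_5 = 2, r_5 = 1, h_5 = 4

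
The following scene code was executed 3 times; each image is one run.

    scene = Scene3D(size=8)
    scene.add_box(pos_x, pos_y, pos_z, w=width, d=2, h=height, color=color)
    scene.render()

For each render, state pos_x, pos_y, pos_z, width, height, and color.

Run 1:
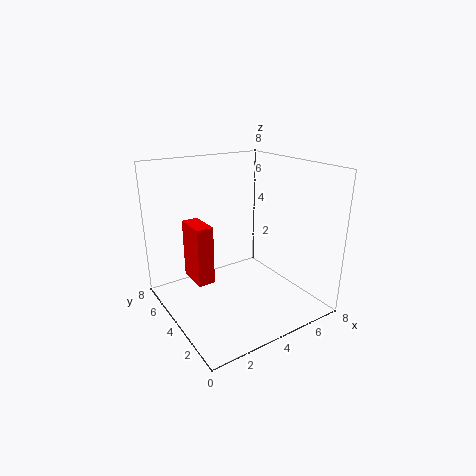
pos_x = 2; pos_y = 5; pos_z = 1; width = 1; height = 3.5; color = 'red'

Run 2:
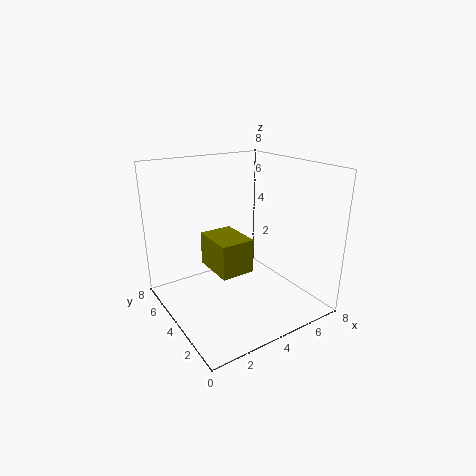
pos_x = 1; pos_y = 0.5; pos_z = 4; width = 1.5; height = 1.5; color = 'olive'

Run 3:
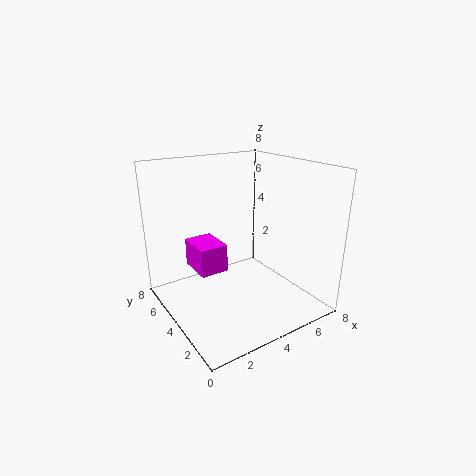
pos_x = 1.5; pos_y = 3.5; pos_z = 2.5; width = 1.5; height = 1.5; color = 'magenta'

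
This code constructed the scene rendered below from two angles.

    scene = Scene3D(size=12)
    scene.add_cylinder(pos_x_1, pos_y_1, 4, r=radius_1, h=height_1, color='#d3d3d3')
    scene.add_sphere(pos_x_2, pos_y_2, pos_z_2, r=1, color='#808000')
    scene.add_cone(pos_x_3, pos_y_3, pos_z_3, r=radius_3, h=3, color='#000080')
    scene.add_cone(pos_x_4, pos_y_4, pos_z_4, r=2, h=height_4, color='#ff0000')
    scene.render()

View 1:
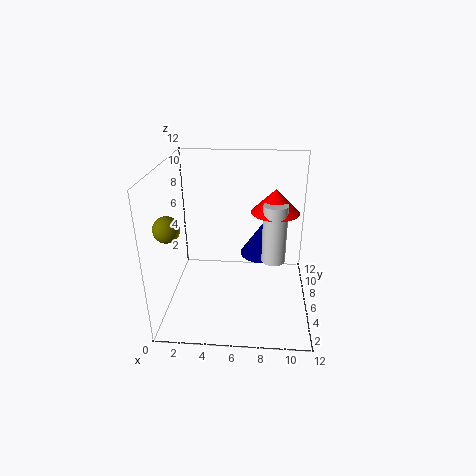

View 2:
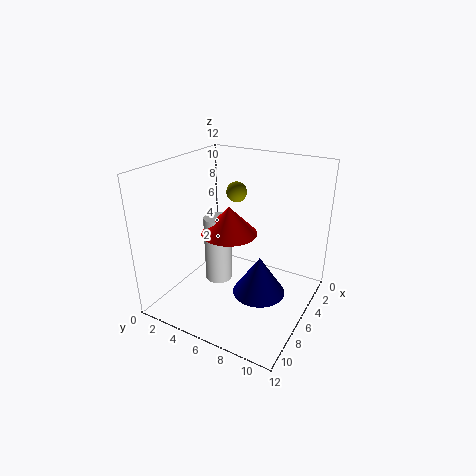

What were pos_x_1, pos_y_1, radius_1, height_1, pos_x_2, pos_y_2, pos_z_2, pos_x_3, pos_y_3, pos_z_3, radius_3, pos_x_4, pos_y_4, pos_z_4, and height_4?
pos_x_1 = 9
pos_y_1 = 6
radius_1 = 1
height_1 = 5
pos_x_2 = 1
pos_y_2 = 3
pos_z_2 = 8
pos_x_3 = 8
pos_y_3 = 9
pos_z_3 = 3
radius_3 = 2
pos_x_4 = 9
pos_y_4 = 7
pos_z_4 = 8
height_4 = 2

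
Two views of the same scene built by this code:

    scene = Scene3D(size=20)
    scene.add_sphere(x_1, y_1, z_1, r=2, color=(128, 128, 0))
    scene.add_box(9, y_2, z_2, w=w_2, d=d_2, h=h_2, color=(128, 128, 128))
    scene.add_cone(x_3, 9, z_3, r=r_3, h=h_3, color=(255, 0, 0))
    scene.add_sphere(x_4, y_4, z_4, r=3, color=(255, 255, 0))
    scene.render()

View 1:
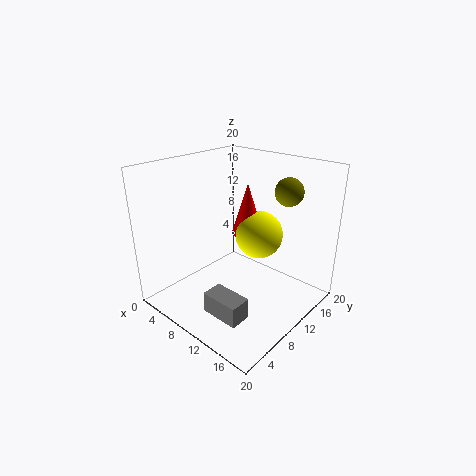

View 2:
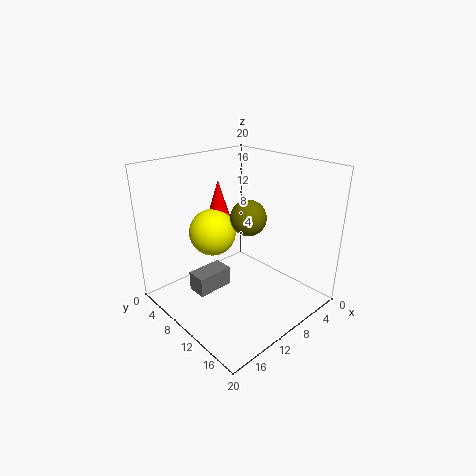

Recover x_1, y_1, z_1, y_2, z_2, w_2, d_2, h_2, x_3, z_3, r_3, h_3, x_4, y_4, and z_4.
x_1 = 14, y_1 = 16, z_1 = 16, y_2 = 4, z_2 = 0.5, w_2 = 5.5, d_2 = 3, h_2 = 3, x_3 = 12.5, z_3 = 12, r_3 = 2, h_3 = 6.5, x_4 = 14, y_4 = 9.5, z_4 = 12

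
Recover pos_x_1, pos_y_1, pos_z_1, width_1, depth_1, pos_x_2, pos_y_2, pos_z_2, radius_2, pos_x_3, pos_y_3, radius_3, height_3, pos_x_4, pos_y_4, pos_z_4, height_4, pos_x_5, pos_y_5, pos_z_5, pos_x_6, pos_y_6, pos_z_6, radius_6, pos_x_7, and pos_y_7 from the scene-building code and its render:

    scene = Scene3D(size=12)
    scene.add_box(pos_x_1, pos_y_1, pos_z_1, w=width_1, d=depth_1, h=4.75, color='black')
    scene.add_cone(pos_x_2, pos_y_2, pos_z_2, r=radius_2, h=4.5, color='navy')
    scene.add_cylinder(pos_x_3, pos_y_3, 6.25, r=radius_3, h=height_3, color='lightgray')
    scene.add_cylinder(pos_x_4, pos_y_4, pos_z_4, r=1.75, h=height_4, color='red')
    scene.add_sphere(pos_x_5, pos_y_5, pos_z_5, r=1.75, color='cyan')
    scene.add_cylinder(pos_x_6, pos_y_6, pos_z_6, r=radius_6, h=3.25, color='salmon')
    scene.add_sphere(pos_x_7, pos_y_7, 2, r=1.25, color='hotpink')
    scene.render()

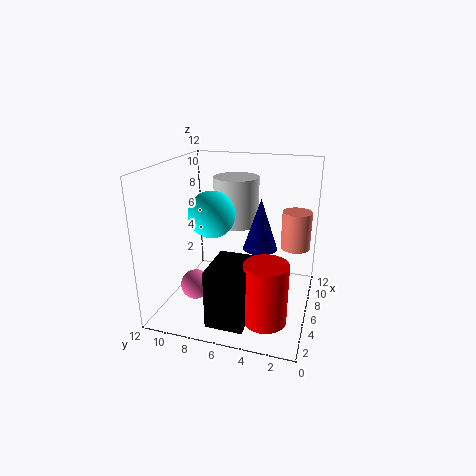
pos_x_1 = 1.25; pos_y_1 = 4.25; pos_z_1 = 0.25; width_1 = 4; depth_1 = 3; pos_x_2 = 7.75; pos_y_2 = 4.5; pos_z_2 = 4.5; radius_2 = 1.5; pos_x_3 = 8.75; pos_y_3 = 7; radius_3 = 2; height_3 = 4.25; pos_x_4 = 3.5; pos_y_4 = 3; pos_z_4 = 0.25; height_4 = 5; pos_x_5 = 3.5; pos_y_5 = 7.25; pos_z_5 = 8.75; pos_x_6 = 8.25; pos_y_6 = 1.5; pos_z_6 = 4.75; radius_6 = 1.25; pos_x_7 = 4.25; pos_y_7 = 9.25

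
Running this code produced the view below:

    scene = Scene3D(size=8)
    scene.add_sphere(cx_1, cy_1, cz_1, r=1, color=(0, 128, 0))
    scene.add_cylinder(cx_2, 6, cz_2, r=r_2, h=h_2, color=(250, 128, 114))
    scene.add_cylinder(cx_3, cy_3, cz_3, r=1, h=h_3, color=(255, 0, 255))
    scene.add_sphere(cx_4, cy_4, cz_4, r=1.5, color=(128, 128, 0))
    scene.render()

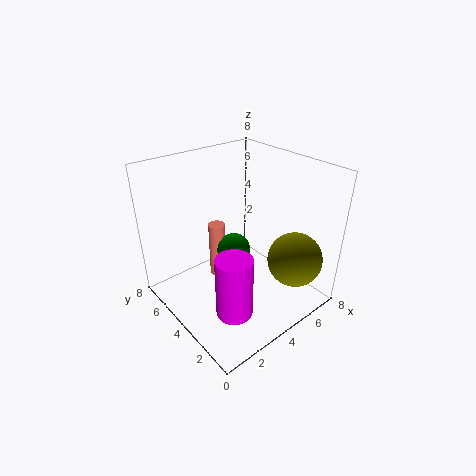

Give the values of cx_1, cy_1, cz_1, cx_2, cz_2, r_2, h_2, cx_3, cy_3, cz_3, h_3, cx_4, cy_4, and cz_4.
cx_1 = 4.5, cy_1 = 5, cz_1 = 2.5, cx_2 = 4, cz_2 = 0.5, r_2 = 0.5, h_2 = 3.5, cx_3 = 2.5, cy_3 = 2.5, cz_3 = 0.5, h_3 = 3.5, cx_4 = 6, cy_4 = 1.5, cz_4 = 3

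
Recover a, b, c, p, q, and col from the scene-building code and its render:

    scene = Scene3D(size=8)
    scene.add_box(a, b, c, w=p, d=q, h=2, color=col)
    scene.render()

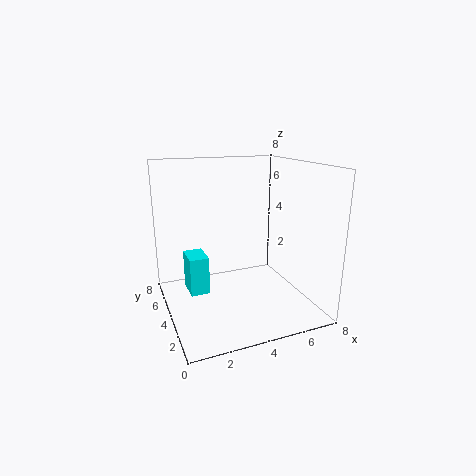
a = 1
b = 3
c = 1.5
p = 1
q = 1.5
col = 'cyan'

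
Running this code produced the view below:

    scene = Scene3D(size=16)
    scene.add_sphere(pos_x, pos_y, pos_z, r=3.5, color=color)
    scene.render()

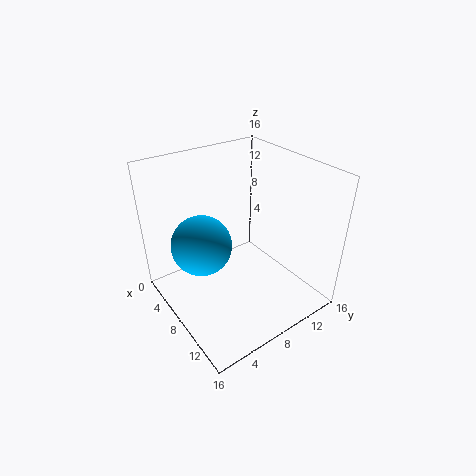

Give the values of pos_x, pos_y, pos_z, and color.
pos_x = 5, pos_y = 5, pos_z = 6.5, color = 'deepskyblue'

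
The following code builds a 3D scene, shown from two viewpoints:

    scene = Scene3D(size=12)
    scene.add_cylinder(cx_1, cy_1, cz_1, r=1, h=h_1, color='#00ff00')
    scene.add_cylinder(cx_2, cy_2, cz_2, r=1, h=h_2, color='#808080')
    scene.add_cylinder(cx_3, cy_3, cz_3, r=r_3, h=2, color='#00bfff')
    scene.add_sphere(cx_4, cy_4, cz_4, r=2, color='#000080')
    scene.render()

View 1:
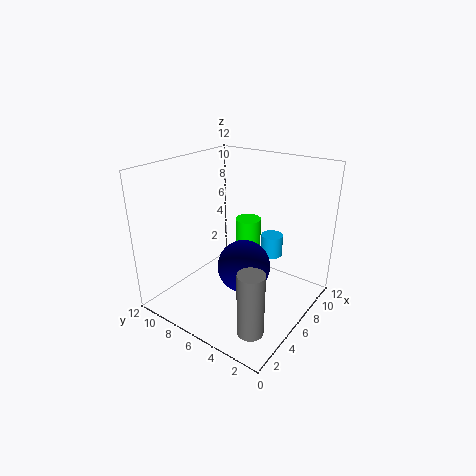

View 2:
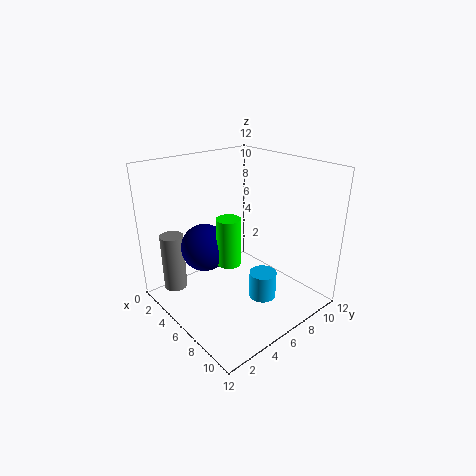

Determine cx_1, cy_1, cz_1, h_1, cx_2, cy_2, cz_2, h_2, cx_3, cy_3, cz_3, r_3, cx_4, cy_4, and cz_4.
cx_1 = 6, cy_1 = 5, cz_1 = 4, h_1 = 4, cx_2 = 2, cy_2 = 2, cz_2 = 1, h_2 = 5, cx_3 = 10, cy_3 = 5, cz_3 = 3, r_3 = 1, cx_4 = 4, cy_4 = 4, cz_4 = 5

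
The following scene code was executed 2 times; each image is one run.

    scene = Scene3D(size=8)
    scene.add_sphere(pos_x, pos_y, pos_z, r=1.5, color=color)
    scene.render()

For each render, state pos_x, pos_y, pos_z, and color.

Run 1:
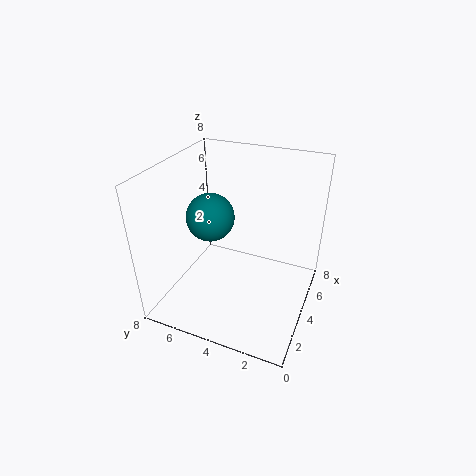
pos_x = 5.5; pos_y = 6.5; pos_z = 4; color = 'teal'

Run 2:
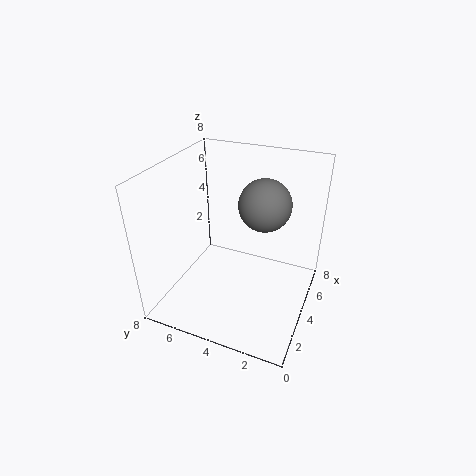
pos_x = 5.5; pos_y = 3; pos_z = 5.5; color = 'gray'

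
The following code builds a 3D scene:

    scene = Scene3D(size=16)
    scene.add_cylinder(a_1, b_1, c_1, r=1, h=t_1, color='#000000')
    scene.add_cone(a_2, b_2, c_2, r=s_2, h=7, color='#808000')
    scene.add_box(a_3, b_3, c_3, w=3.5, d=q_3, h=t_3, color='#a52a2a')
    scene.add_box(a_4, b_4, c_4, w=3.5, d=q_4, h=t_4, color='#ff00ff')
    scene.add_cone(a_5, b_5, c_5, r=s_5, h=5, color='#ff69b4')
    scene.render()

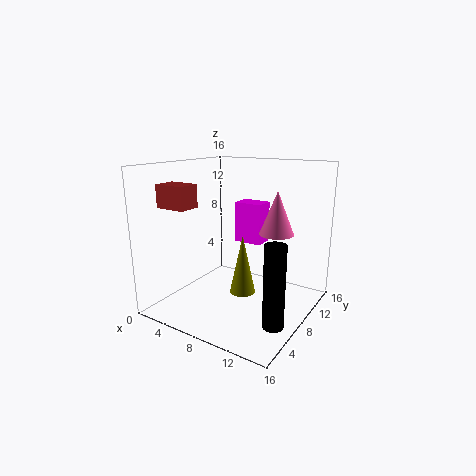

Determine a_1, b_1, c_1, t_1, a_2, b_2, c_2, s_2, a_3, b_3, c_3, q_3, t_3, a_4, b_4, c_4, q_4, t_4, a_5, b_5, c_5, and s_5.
a_1 = 15, b_1 = 3, c_1 = 2, t_1 = 8, a_2 = 8, b_2 = 9, c_2 = 1, s_2 = 1.5, a_3 = 1, b_3 = 3, c_3 = 11.5, q_3 = 2.5, t_3 = 2.5, a_4 = 5, b_4 = 12, c_4 = 6, q_4 = 2.5, t_4 = 5, a_5 = 11, b_5 = 11.5, c_5 = 8, s_5 = 2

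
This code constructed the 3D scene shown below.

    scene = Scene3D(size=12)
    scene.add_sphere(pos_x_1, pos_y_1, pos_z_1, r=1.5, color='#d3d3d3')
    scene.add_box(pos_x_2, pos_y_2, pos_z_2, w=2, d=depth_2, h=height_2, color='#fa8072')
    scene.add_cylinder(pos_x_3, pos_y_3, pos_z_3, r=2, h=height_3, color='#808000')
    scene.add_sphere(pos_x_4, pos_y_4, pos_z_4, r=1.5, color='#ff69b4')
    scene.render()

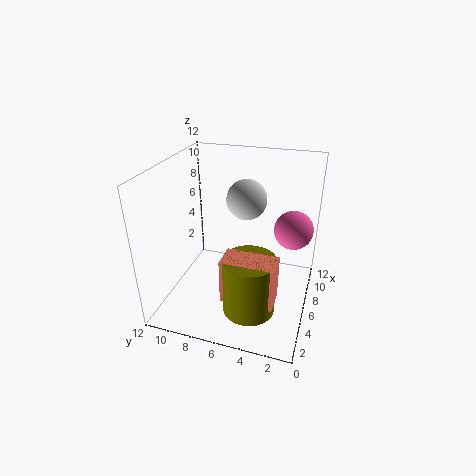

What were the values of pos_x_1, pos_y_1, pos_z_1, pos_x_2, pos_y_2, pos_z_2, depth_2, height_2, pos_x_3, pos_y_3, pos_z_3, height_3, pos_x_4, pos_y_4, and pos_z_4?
pos_x_1 = 5
pos_y_1 = 5
pos_z_1 = 10
pos_x_2 = 1.5
pos_y_2 = 2
pos_z_2 = 3
depth_2 = 4
height_2 = 3.5
pos_x_3 = 2.5
pos_y_3 = 4
pos_z_3 = 2
height_3 = 4.5
pos_x_4 = 6
pos_y_4 = 1.5
pos_z_4 = 7.5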